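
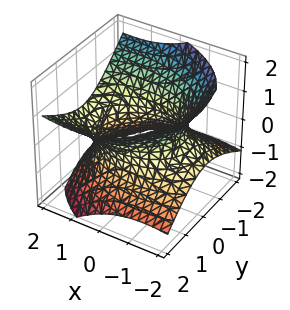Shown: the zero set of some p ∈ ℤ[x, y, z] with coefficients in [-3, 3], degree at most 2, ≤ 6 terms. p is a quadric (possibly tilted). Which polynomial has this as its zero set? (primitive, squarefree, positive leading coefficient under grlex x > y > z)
x^2 - 2*x*z + 2*y^2 - y*z - 3*z^2 - 3

First, deg p = 2. A generic line meets the surface in up to 2 points.
Then, against the integer gridlines: the surface avoids every integer z-axis point in the box.
Finally, these observations pin down the coefficients.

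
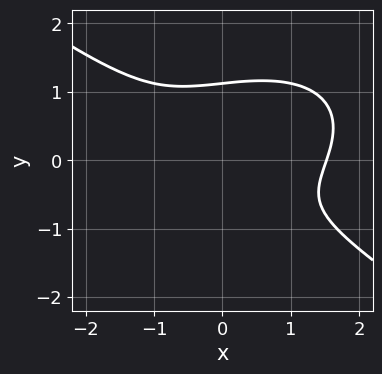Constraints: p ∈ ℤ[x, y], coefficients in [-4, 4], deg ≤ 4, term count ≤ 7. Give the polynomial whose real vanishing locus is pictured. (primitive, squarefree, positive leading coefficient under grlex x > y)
x^3 + 3*y^3 - x - 2*y - 2

1. The degree is 3 — no degree-2 curve has this shape.
2. Putting this together gives p.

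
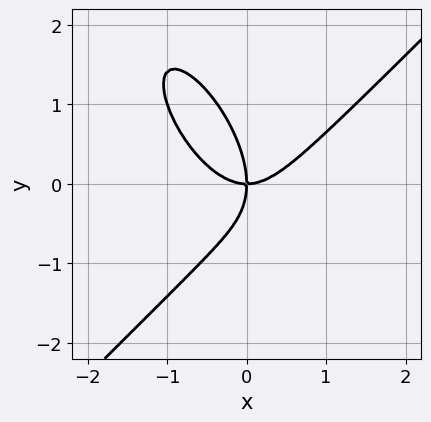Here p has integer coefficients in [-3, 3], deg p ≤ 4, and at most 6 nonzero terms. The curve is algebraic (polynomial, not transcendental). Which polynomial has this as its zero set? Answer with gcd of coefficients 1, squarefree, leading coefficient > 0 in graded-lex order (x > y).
2*x^3 - x*y^2 - y^3 - 2*x*y

First, deg p = 3. The shape is more complex than any degree-2 curve.
Next, from the axis intercepts and sections: it meets the y-axis at y = 0 (among the integer gridlines); one x-axis crossing is at x = 0.
Finally, putting this together gives p.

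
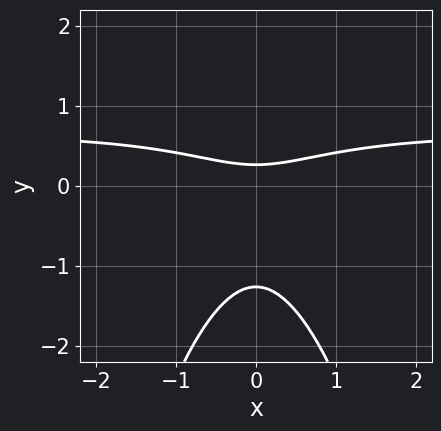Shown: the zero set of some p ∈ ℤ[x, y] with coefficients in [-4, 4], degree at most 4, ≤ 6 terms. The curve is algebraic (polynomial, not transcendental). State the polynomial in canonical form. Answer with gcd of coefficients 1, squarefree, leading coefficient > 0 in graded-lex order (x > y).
1. Degree: no degree-2 curve has this shape, so deg p = 3.
2. Symmetries: the x ↦ −x reflection is a symmetry, so x appears only in even powers.
3. Against the integer gridlines: no x-intercept at any integer in the box.
4. Putting this together gives p.

3*x^2*y - 2*x^2 + 3*y^2 + 3*y - 1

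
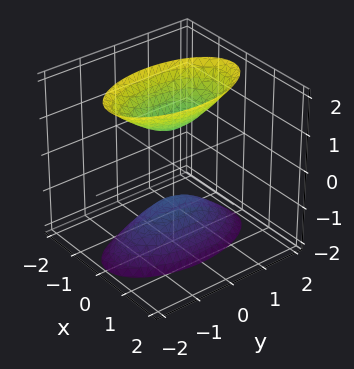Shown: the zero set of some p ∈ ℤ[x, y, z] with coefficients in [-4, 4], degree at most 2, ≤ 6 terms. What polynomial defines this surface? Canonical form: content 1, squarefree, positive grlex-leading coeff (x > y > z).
3*x^2 + y^2 - z^2 + 1

1. The picture has 2 separate pieces. They look like related sheets of one shape, so recover p as a whole.
2. Degree: two sheets facing apart; a quadric, so deg p = 2.
3. Symmetries: it's symmetric under z → −z, forcing even powers of z; it's symmetric under x → −x, forcing even powers of x; the y ↦ −y reflection is a symmetry, so y appears only in even powers.
4. Reading off the gridlines: no x-intercept at any integer in the box; no y-intercept at any integer in the box; among the integer gridlines, it crosses the z-axis at z ∈ {-1, 1}.
5. Together with the visible shape, these determine p as stated.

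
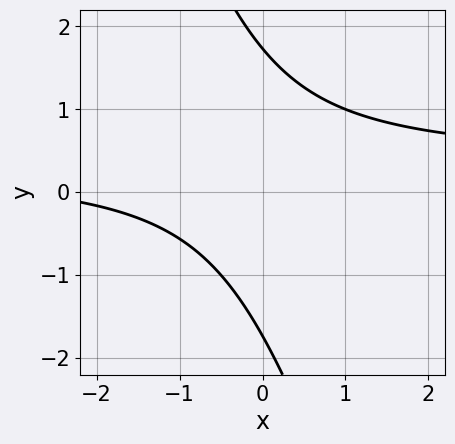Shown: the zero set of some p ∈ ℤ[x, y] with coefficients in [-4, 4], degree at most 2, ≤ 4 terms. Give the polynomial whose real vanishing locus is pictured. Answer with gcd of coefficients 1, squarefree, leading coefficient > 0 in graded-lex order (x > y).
1. The degree is 2 — the shape is more complex than any degree-1 curve.
2. Reading off the gridlines: it misses every integer gridline on the x-axis.
3. The integer polynomial consistent with all of this is the stated p.

3*x*y + y^2 - x - 3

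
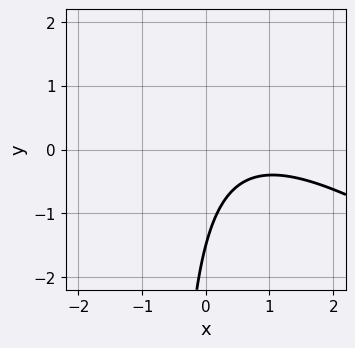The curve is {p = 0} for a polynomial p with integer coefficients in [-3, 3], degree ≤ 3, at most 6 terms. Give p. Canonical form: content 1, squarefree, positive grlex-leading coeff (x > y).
2*x^2 + 3*x*y - 3*x + 2*y + 3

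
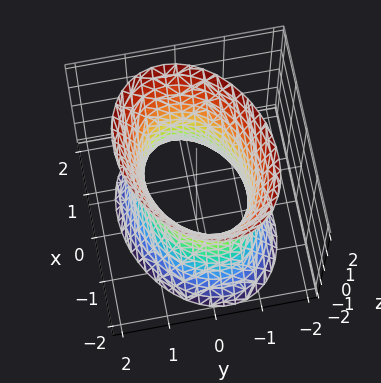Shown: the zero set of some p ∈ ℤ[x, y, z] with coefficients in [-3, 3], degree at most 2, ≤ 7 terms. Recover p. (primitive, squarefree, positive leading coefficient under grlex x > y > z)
2*x^2 - x*y + 3*y^2 - z^2 - 3

1. The degree is 2 — no degree-1 surface has this shape.
2. From the axis intercepts and sections: among the integer gridlines, it crosses the y-axis at y ∈ {-1, 1}; it misses every integer gridline on the z-axis.
3. Solving for integer coefficients yields p as stated.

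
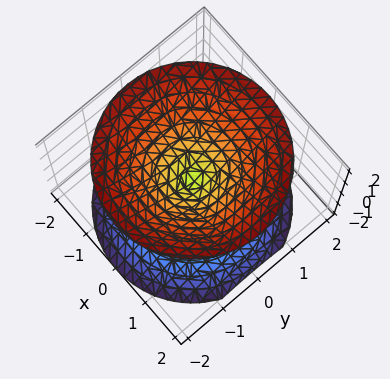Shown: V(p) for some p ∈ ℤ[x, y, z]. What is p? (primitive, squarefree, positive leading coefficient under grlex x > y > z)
x^2 + y^2 - z^2

1. There are 2 components. Treating them together as one polynomial.
2. Degree: a double cone through the origin; a quadric, so deg p = 2.
3. Symmetries: it's symmetric under z → −z, forcing even powers of z; the z-axis is an axis of rotation, so x and y enter only as x² + y².
4. Reading off the gridlines: it crosses the y-axis at the gridline y = 0; it meets the z-axis at z = 0 (among the integer gridlines).
5. Solving for integer coefficients yields p as stated.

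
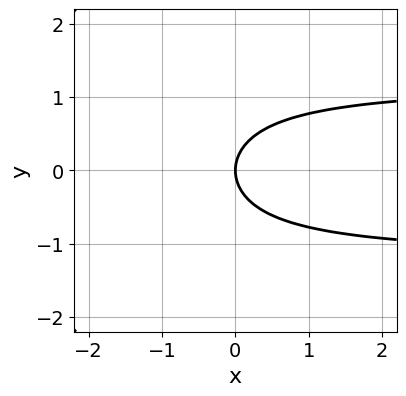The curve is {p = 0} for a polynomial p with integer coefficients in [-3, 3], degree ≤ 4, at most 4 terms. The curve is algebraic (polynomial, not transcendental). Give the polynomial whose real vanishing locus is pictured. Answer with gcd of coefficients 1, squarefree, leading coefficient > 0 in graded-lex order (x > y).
2*x*y^2 + 3*y^2 - 3*x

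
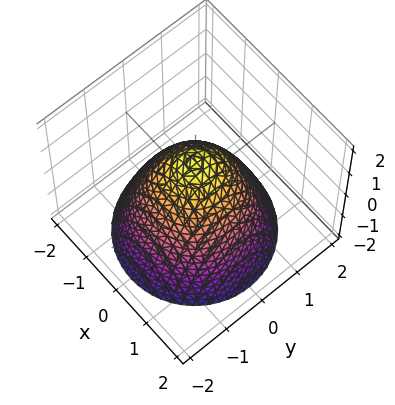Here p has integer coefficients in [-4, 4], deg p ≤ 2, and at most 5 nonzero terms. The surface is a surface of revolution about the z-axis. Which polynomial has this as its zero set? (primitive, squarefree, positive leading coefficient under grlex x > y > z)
deg p = 2. The shape is more complex than any degree-1 surface.
Symmetries: rotational symmetry about the z-axis ⇒ p depends on x, y only through x² + y².
Reading off the gridlines: one z-axis crossing is at z = 1; among the integer gridlines, it crosses the x-axis at x ∈ {-1, 1}; the y-axis gridline crossings are at y ∈ {-1, 1}.
Matching integer coefficients to the picture gives p.

x^2 + y^2 + z - 1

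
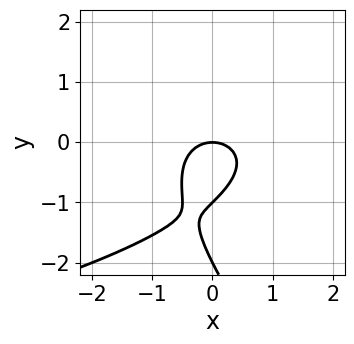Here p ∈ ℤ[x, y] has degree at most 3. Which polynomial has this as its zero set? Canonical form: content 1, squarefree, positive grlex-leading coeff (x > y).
1. Degree: a generic line meets the curve in up to 3 points, so deg p = 3.
2. Against the integer gridlines: it crosses the x-axis at the gridline x = 0; among the integer gridlines, it crosses the y-axis at y ∈ {-2, -1, 0}.
3. Solving for integer coefficients yields p as stated.

x*y^2 + y^3 + 2*x^2 + 3*y^2 + 2*y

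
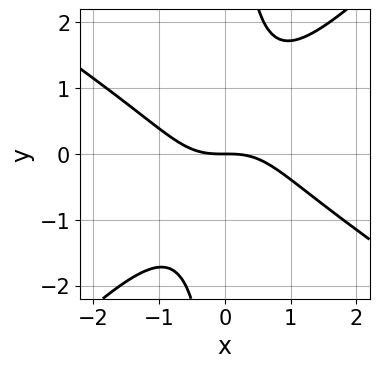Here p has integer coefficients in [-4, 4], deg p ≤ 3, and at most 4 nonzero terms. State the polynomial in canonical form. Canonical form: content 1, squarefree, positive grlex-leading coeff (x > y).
The degree is 3 — the shape is more complex than any degree-2 curve.
Against the integer gridlines: it meets the x-axis at x = 0 (among the integer gridlines); one y-axis crossing is at y = 0.
Together with the visible shape, these determine p as stated.

2*x^3 + x^2*y - 3*x*y^2 + 3*y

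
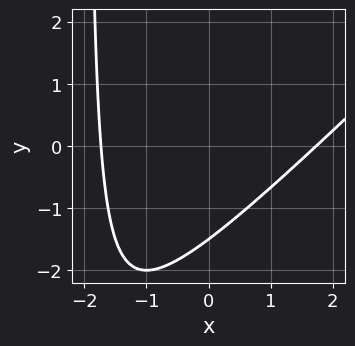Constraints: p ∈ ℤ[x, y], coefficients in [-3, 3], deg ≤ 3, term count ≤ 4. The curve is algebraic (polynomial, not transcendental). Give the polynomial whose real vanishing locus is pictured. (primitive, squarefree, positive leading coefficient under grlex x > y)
First, the degree is 2 — the shape is more complex than any degree-1 curve.
Finally, putting this together gives p.

x^2 - x*y - 2*y - 3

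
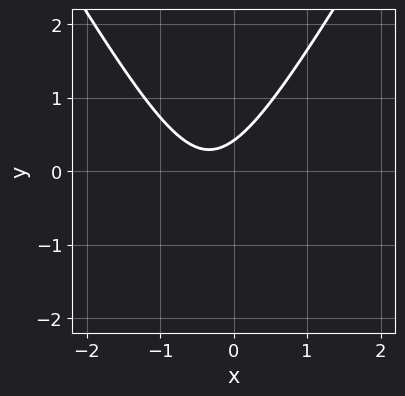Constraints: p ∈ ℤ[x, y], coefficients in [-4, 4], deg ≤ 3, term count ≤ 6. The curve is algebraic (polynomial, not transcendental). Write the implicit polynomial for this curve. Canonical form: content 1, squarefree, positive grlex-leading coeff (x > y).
1. Degree: a generic line meets the curve in up to 2 points, so deg p = 2.
2. From the visible intercepts: no x-intercept at any integer in the box.
3. Fitting integer coefficients to these (and the overall shape) gives p.

3*x^2 - y^2 + 2*x - 2*y + 1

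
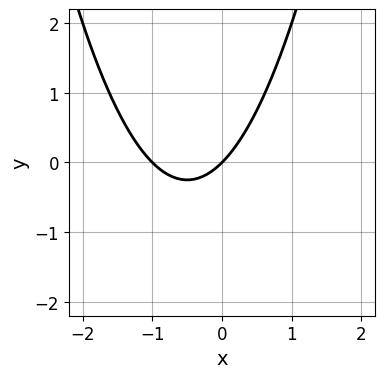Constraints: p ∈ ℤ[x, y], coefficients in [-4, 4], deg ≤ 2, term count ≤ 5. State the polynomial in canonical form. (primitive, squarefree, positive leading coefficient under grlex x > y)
x^2 + x - y

(a) Degree: the shape is more complex than any degree-1 curve, so deg p = 2.
(b) From the visible intercepts: it crosses the y-axis at the gridline y = 0; among the integer gridlines, it crosses the x-axis at x ∈ {-1, 0}.
(c) Assembling these constraints gives the stated polynomial.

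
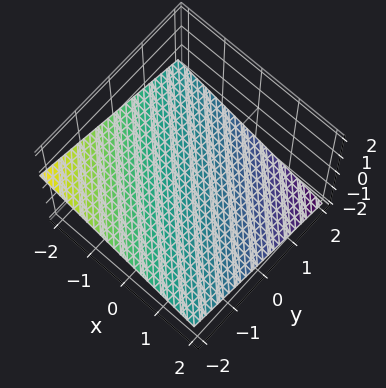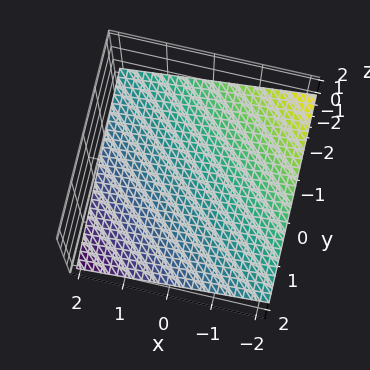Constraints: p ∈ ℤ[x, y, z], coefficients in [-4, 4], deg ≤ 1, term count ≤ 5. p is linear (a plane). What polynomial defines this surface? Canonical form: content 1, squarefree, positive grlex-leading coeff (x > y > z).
x + y + 3*z + 2

1. deg p = 1.
2. Observable constraints: it meets the x-axis at x = -2 (among the integer gridlines); one y-axis crossing is at y = -2.
3. Solving for integer coefficients yields p as stated.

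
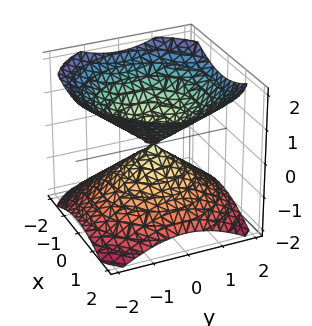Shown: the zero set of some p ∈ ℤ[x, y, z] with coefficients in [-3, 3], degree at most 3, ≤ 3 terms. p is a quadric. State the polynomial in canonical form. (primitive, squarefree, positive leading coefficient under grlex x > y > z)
2*x^2 + 2*y^2 - 3*z^2

(a) There are 2 components.
(b) deg p = 2.
(c) Symmetries: the z-axis is an axis of rotation, so x and y enter only as x² + y²; it's symmetric under z → −z, forcing even powers of z.
(d) From the axis intercepts and sections: a circular section at z = -1 has radius between 1 and 2; it meets the y-axis at y = 0 (among the integer gridlines).
(e) Assembling these constraints gives the stated polynomial.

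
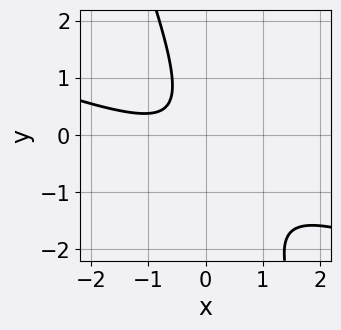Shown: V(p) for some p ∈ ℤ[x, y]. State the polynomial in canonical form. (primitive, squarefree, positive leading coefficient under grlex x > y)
The degree is 2 — the shape is more complex than any degree-1 curve.
From the axis intercepts and sections: the curve avoids every integer y-axis point in the box; the curve avoids every integer x-axis point in the box.
Solving for integer coefficients yields p as stated.

x^2 + 3*x*y + y^2 + x + 1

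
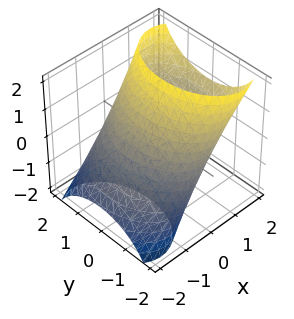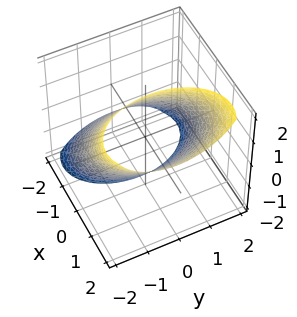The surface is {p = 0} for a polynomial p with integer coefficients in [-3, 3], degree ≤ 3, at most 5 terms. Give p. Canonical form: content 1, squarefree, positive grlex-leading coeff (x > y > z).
2*x^2 - 3*x*z + y^2 + z^2 - 3

First, the degree is 2 — the shape is more complex than any degree-1 surface.
Finally, matching integer coefficients to the picture gives p.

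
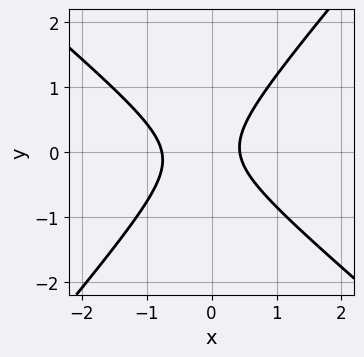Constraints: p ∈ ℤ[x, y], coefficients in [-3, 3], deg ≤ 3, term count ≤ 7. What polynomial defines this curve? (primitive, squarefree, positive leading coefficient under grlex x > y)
3*x^2 + x*y - 3*y^2 + x - 1

(a) The degree is 2 — no degree-1 curve has this shape.
(b) Observable constraints: it misses every integer gridline on the y-axis.
(c) Matching integer coefficients to the picture gives p.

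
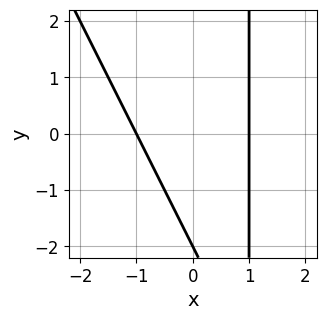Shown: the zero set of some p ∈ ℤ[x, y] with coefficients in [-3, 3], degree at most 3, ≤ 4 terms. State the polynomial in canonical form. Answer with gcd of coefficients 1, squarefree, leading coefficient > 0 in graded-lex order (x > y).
2*x^2 + x*y - y - 2

The degree is 2 — no degree-1 curve has this shape.
From the axis intercepts and sections: the x-axis gridline crossings are at x ∈ {-1, 1}; it crosses the y-axis at the gridline y = -2.
Putting this together gives p.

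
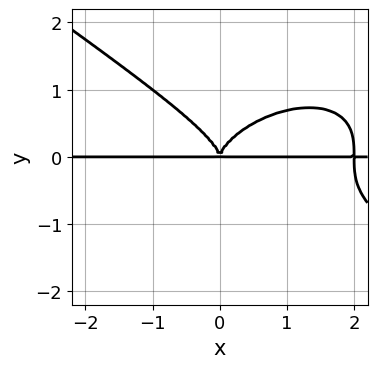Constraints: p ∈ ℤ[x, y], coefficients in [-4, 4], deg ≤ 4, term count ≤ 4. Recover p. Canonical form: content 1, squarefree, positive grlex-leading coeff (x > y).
x^3*y + 3*y^4 - 2*x^2*y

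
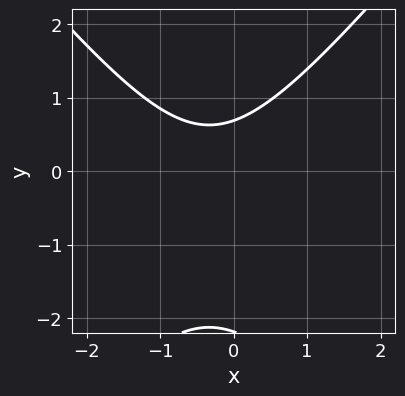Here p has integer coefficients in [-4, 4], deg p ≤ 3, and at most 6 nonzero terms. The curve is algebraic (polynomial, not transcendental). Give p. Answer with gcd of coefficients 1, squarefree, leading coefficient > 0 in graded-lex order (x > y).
3*x^2 - 2*y^2 + 2*x - 3*y + 3

(a) Degree: a generic line meets the curve in up to 2 points, so deg p = 2.
(b) From the visible intercepts: it misses every integer gridline on the x-axis.
(c) Putting this together gives p.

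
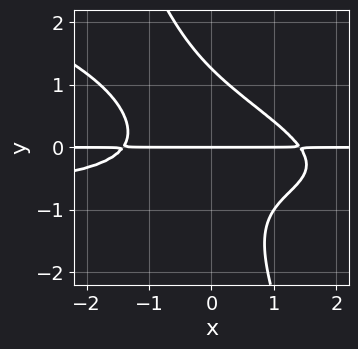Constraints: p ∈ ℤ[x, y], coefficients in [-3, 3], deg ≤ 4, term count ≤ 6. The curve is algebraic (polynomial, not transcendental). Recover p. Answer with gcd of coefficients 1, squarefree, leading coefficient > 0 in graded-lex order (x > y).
1. deg p = 4. A generic line meets the curve in up to 4 points.
2. From the axis intercepts and sections: it meets the y-axis at y = 0 (among the integer gridlines); the visible x-axis segment lies entirely on the curve.
3. Together with the visible shape, these determine p as stated.

x^2*y^2 + 3*x*y^3 + y^4 + x^2*y - 2*y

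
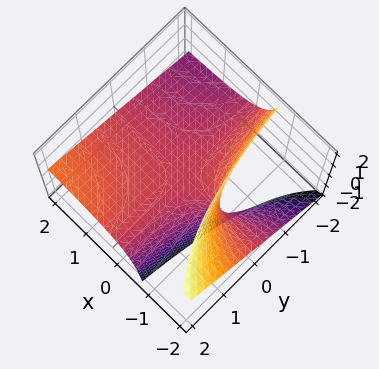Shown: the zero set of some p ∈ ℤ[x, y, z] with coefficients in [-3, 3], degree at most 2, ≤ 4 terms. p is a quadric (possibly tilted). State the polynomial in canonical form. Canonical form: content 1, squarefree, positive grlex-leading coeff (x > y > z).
First, degree: no degree-1 surface has this shape, so deg p = 2.
Next, from the visible intercepts: it crosses the z-axis at the gridline z = 0; every point of the y-axis in the box is on the surface; the visible x-axis segment lies entirely on the surface.
Finally, putting this together gives p.

x*y - 2*x*z - 2*z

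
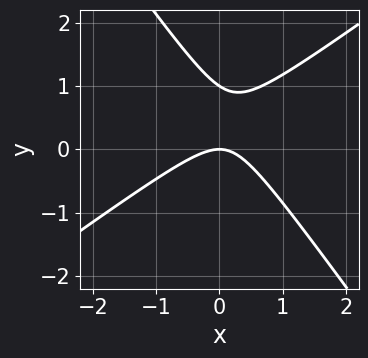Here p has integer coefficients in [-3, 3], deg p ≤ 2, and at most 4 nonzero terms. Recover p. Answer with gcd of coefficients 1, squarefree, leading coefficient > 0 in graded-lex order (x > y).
First, deg p = 2. A generic line meets the curve in up to 2 points.
Then, checking where it meets the axes: it crosses the x-axis at the gridline x = 0; among the integer gridlines, it crosses the y-axis at y ∈ {0, 1}.
Finally, putting this together gives p.

3*x^2 - 2*x*y - 3*y^2 + 3*y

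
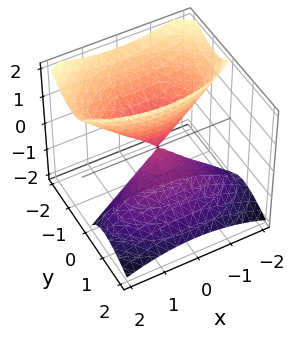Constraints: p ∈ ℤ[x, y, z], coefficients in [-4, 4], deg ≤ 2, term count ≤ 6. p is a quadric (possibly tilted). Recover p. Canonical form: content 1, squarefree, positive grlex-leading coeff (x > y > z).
x^2 + 3*y^2 + 3*y*z - z^2

I count 2 distinct pieces. They look like related sheets of one shape, so recover p as a whole.
deg p = 2. A generic line meets the surface in up to 2 points.
Against the integer gridlines: it meets the x-axis at x = 0 (among the integer gridlines); it meets the z-axis at z = 0 (among the integer gridlines); it meets the y-axis at y = 0 (among the integer gridlines).
These observations pin down the coefficients.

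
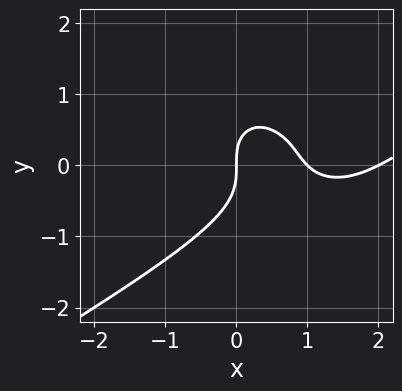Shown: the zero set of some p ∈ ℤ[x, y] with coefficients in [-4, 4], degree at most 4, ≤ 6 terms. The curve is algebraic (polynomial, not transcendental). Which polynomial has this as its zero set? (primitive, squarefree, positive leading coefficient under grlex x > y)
x^3 - x^2*y - 2*y^3 - 3*x^2 + 2*x

Degree: no degree-2 curve has this shape, so deg p = 3.
From the axis intercepts and sections: among the integer gridlines, it crosses the x-axis at x ∈ {0, 1, 2}; one y-axis crossing is at y = 0.
Together with the visible shape, these determine p as stated.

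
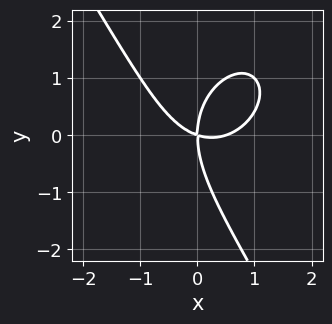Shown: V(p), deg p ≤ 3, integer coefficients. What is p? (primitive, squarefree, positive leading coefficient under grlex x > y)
(a) deg p = 3.
(b) From the visible intercepts: one x-axis crossing is at x = 0; it meets the y-axis at y = 0 (among the integer gridlines).
(c) These observations pin down the coefficients.

2*x^3 + x*y^2 + y^3 - x^2 - 3*x*y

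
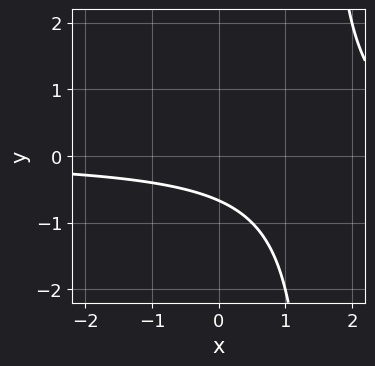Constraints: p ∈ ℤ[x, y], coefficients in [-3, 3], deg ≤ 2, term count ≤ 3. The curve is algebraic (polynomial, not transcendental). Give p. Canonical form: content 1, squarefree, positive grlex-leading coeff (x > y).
The degree is 2 — no degree-1 curve has this shape.
Reading off the gridlines: the curve avoids every integer x-axis point in the box.
Fitting integer coefficients to these (and the overall shape) gives p.

2*x*y - 3*y - 2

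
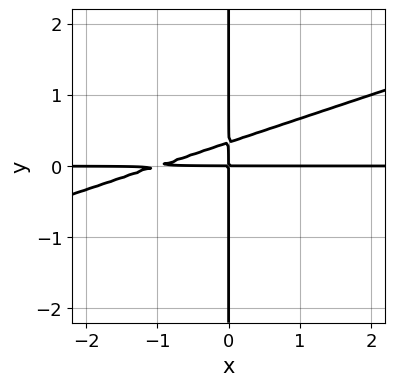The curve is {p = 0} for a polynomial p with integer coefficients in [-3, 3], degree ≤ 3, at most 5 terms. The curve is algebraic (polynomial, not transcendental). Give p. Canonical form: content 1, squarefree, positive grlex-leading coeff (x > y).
deg p = 3.
Observable constraints: every point of the y-axis in the box is on the curve; every point of the x-axis in the box is on the curve.
Solving for integer coefficients yields p as stated.

x^2*y - 3*x*y^2 + x*y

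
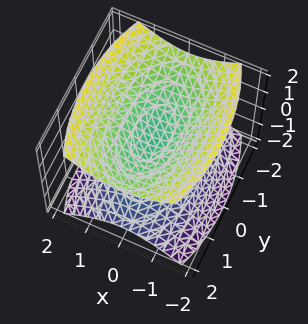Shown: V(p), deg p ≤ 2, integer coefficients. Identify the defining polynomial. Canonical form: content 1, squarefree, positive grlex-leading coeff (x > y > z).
1. There are 2 components. Treating them together as one polynomial.
2. deg p = 2. Two sheets facing apart; a quadric.
3. Symmetries: mirror symmetry x ↦ −x ⇒ only even powers of x; it's symmetric under z → −z, forcing even powers of z; it's symmetric under y → −y, forcing even powers of y.
4. Observable constraints: it misses every integer gridline on the y-axis; the surface avoids every integer x-axis point in the box.
5. Fitting integer coefficients to these (and the overall shape) gives p.

3*x^2 + y^2 - 3*z^2 + 1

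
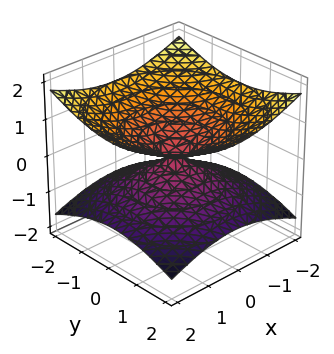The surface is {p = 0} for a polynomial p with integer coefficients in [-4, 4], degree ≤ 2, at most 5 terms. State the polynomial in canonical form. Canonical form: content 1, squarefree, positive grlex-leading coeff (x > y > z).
x^2 + y^2 - 3*z^2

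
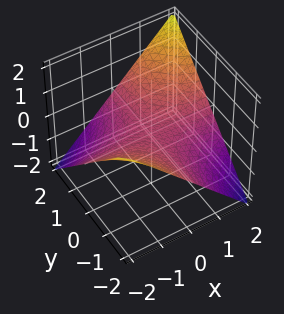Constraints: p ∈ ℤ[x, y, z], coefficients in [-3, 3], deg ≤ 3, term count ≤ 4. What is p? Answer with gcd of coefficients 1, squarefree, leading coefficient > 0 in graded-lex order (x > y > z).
x*y - 2*z

1. deg p = 2. A hyperbolic paraboloid; a quadric.
2. Reading off the gridlines: the visible x-axis segment lies entirely on the surface; it crosses the z-axis at the gridline z = 0; the visible y-axis segment lies entirely on the surface.
3. Fitting integer coefficients to these (and the overall shape) gives p.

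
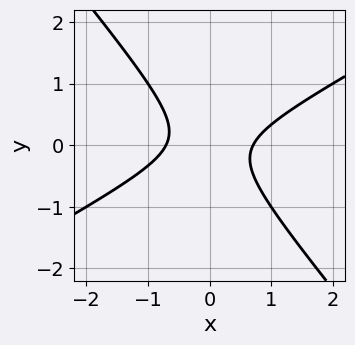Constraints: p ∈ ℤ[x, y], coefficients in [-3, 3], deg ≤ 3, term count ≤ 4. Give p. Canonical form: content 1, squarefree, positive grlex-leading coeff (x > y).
2*x^2 - 2*x*y - 3*y^2 - 1

1. Degree: no degree-1 curve has this shape, so deg p = 2.
2. Reading off the gridlines: the curve avoids every integer y-axis point in the box.
3. The integer polynomial consistent with all of this is the stated p.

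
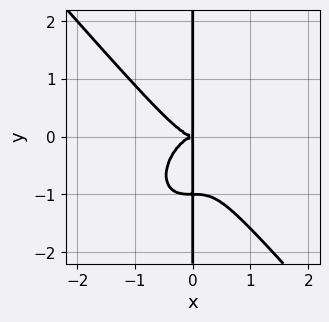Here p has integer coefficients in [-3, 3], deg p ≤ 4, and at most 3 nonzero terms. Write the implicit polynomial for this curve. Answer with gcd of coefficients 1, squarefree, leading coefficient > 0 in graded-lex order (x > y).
(a) Degree: no degree-3 curve has this shape, so deg p = 4.
(b) Against the integer gridlines: the visible y-axis segment lies entirely on the curve.
(c) Putting this together gives p.

3*x^4 + 2*x*y^3 + 2*x*y^2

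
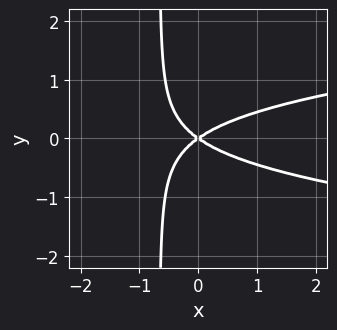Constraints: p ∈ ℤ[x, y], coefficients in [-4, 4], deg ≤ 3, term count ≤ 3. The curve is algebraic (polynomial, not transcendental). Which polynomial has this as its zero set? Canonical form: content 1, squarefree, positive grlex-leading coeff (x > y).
3*x*y^2 - x^2 + 2*y^2

Degree: no degree-2 curve has this shape, so deg p = 3.
Symmetries: the y ↦ −y reflection is a symmetry, so y appears only in even powers.
Checking where it meets the axes: it meets the y-axis at y = 0 (among the integer gridlines); one x-axis crossing is at x = 0.
Together with the visible shape, these determine p as stated.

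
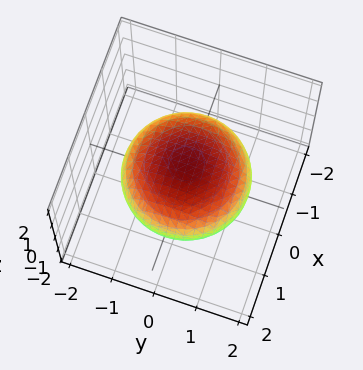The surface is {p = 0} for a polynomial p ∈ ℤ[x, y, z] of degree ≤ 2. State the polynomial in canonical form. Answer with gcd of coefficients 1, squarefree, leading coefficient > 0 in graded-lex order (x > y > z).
x^2 + y^2 + 2*z^2 - 2

1. The degree is 2 — bounded and convex; a quadric.
2. Symmetries: mirror symmetry z ↦ −z ⇒ only even powers of z; rotational symmetry about the z-axis ⇒ p depends on x, y only through x² + y².
3. From the axis intercepts and sections: a circular section at z = 0 has radius between 1 and 2; the z-axis gridline crossings are at z ∈ {-1, 1}.
4. The integer polynomial consistent with all of this is the stated p.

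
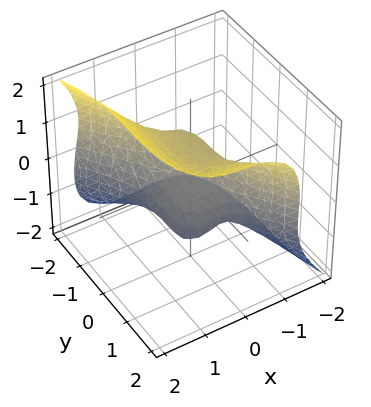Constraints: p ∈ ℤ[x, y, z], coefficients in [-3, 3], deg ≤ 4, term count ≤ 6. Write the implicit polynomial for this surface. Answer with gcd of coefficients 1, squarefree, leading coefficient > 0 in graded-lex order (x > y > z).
First, deg p = 3. A generic line meets the surface in up to 3 points.
Next, checking where it meets the axes: it crosses the y-axis at the gridline y = 0; among the integer gridlines, it crosses the z-axis at z ∈ {-1, 0, 1}.
Finally, putting this together gives p.

3*x^3 + y^3 - 2*z^3 + x*z + 2*z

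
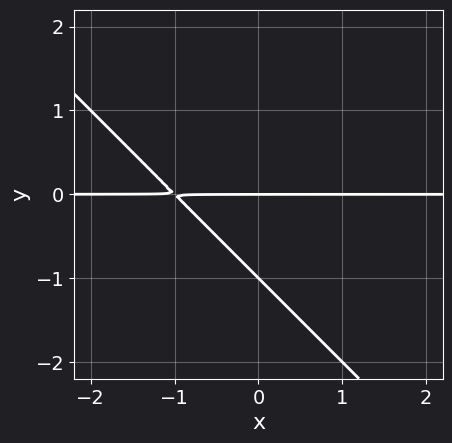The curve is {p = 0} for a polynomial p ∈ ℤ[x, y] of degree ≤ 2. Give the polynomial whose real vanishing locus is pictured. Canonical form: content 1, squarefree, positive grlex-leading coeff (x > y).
x*y + y^2 + y

The degree is 2 — no degree-1 curve has this shape.
From the axis intercepts and sections: every point of the x-axis in the box is on the curve; among the integer gridlines, it crosses the y-axis at y ∈ {-1, 0}.
Fitting integer coefficients to these (and the overall shape) gives p.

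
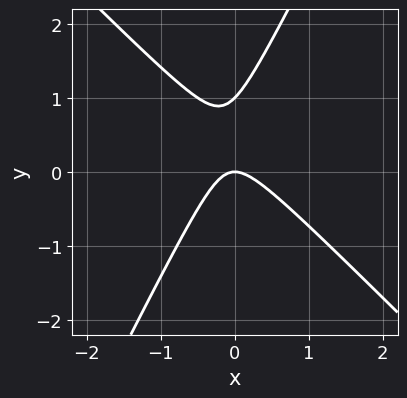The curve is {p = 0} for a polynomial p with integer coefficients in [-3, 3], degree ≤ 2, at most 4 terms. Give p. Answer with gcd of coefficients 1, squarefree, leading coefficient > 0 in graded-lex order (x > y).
2*x^2 + x*y - y^2 + y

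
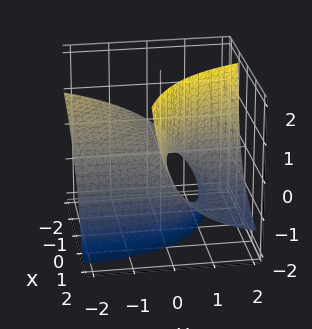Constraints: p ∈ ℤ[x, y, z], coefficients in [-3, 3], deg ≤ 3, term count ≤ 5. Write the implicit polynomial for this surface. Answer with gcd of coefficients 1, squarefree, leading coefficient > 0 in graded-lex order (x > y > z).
The degree is 2 — the shape is more complex than any degree-1 surface.
Observable constraints: one z-axis crossing is at z = 0; the visible y-axis segment lies entirely on the surface.
Putting this together gives p. Check: (2, 0, 0) on the x-axis lies on the surface, and p(2, 0, 0) = 0. ✓

x*y + x*z + y*z - z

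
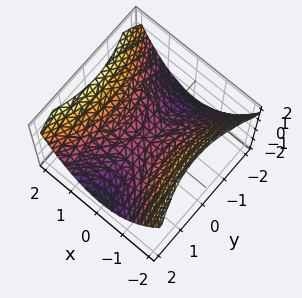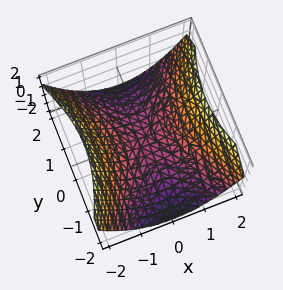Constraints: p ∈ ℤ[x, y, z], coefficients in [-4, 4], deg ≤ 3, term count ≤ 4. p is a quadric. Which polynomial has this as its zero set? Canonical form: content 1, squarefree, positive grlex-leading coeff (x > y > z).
2*x^2 - y^2 - 3*z

Degree: a hyperbolic paraboloid; a quadric, so deg p = 2.
Symmetries: it's symmetric under y → −y, forcing even powers of y; the x ↦ −x reflection is a symmetry, so x appears only in even powers.
Reading off the gridlines: one y-axis crossing is at y = 0; it crosses the z-axis at the gridline z = 0; one x-axis crossing is at x = 0.
Fitting integer coefficients to these (and the overall shape) gives p.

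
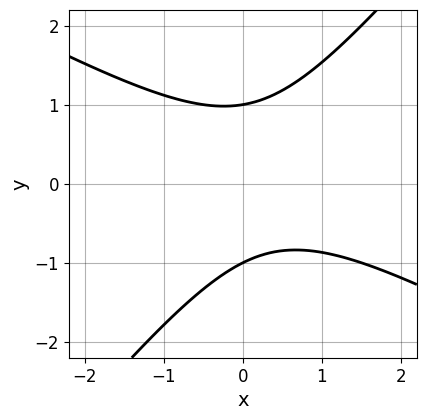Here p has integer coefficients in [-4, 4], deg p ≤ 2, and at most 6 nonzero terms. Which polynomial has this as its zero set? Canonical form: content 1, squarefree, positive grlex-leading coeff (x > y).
2*x^2 + 2*x*y - 3*y^2 - x + 3

(a) deg p = 2. A generic line meets the curve in up to 2 points.
(b) From the axis intercepts and sections: it misses every integer gridline on the x-axis; the y-axis gridline crossings are at y ∈ {-1, 1}.
(c) Together with the visible shape, these determine p as stated.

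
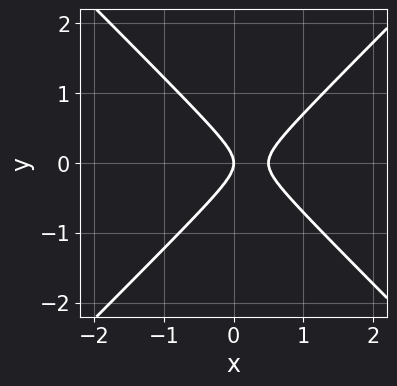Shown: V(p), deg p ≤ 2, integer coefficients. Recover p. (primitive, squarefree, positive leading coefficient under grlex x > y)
1. The degree is 2 — the shape is more complex than any degree-1 curve.
2. Symmetries: mirror symmetry y ↦ −y ⇒ only even powers of y.
3. Observable constraints: it crosses the x-axis at the gridline x = 0; it meets the y-axis at y = 0 (among the integer gridlines).
4. Putting this together gives p.

2*x^2 - 2*y^2 - x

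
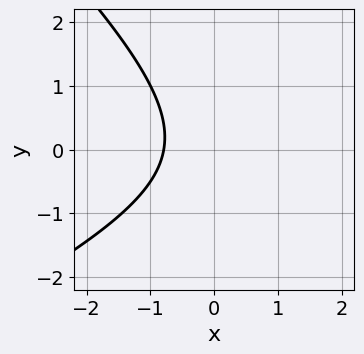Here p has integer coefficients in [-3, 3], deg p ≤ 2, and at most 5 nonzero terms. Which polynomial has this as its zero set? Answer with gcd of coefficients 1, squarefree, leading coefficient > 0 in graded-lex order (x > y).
First, the degree is 2 — the shape is more complex than any degree-1 curve.
Next, from the visible intercepts: the curve avoids every integer y-axis point in the box.
Finally, matching integer coefficients to the picture gives p.

x^2 - x*y - 2*y^2 - 3*x - 3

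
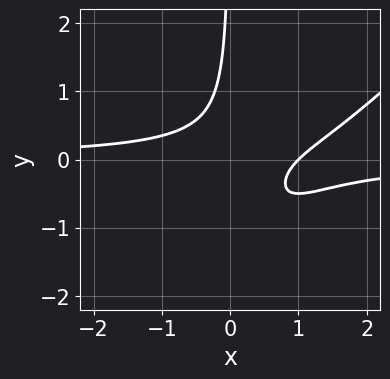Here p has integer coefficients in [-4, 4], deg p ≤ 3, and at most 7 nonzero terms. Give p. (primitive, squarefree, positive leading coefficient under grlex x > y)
2*x^2*y - 2*x*y^2 - 3*x*y + x - 1

The degree is 3 — no degree-2 curve has this shape.
Checking where it meets the axes: no y-intercept at any integer in the box; it meets the x-axis at x = 1 (among the integer gridlines).
Assembling these constraints gives the stated polynomial.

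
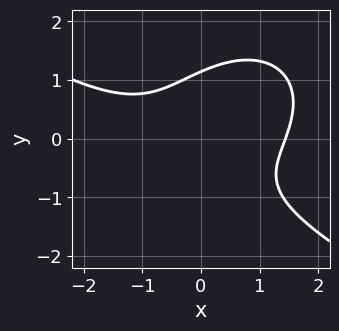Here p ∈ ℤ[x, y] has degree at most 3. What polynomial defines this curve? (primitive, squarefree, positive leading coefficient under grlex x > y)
1. Degree: no degree-2 curve has this shape, so deg p = 3.
2. The integer polynomial consistent with all of this is the stated p.

x^3 + x^2*y + 2*y^3 - 3*x*y - 3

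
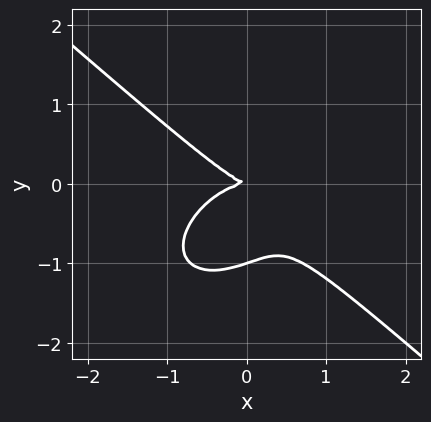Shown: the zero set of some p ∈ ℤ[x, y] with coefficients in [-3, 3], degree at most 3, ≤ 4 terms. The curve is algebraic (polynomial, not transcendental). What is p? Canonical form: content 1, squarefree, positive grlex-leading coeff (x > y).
First, the degree is 3 — a generic line meets the curve in up to 3 points.
Next, from the axis intercepts and sections: the y-axis gridline crossings are at y ∈ {-1, 0}; it crosses the x-axis at the gridline x = 0.
Finally, together with the visible shape, these determine p as stated.

2*x^3 + 3*y^3 + x*y + 3*y^2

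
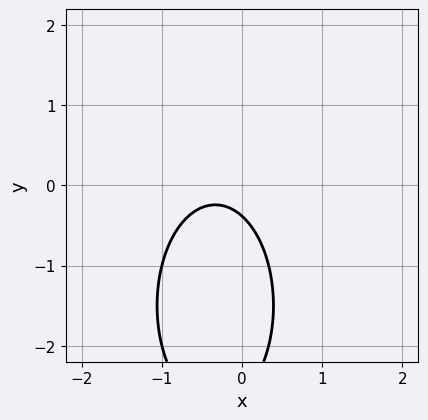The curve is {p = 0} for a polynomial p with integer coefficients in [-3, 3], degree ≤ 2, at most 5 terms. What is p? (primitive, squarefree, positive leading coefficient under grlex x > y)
1. The degree is 2 — a generic line meets the curve in up to 2 points.
2. Observable constraints: the curve avoids every integer x-axis point in the box.
3. These observations pin down the coefficients.

3*x^2 + y^2 + 2*x + 3*y + 1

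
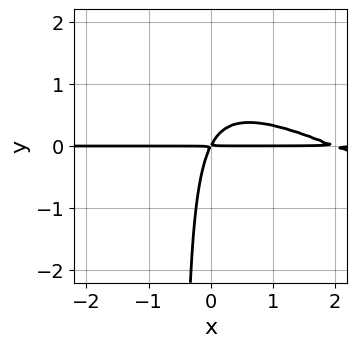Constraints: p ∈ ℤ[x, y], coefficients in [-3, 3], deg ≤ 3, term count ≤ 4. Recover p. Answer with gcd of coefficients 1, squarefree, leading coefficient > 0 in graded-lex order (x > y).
x^2*y + 2*x*y^2 - 2*x*y + y^2

(a) deg p = 3.
(b) Checking where it meets the axes: the visible x-axis segment lies entirely on the curve.
(c) Assembling these constraints gives the stated polynomial.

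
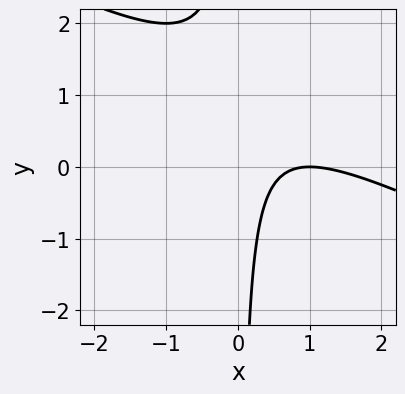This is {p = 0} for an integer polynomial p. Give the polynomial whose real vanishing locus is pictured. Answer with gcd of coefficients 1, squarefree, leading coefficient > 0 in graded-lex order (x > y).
x^2 + 2*x*y - 2*x + 1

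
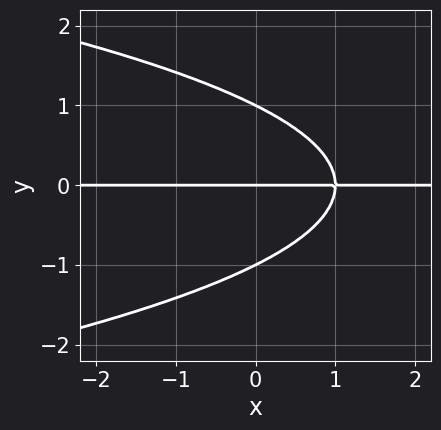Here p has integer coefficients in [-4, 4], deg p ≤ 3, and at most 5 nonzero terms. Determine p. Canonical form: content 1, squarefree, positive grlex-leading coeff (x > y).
First, the degree is 3 — the shape is more complex than any degree-2 curve.
Next, observable constraints: among the integer gridlines, it crosses the y-axis at y ∈ {-1, 0, 1}; every point of the x-axis in the box is on the curve.
Finally, these observations pin down the coefficients.

y^3 + x*y - y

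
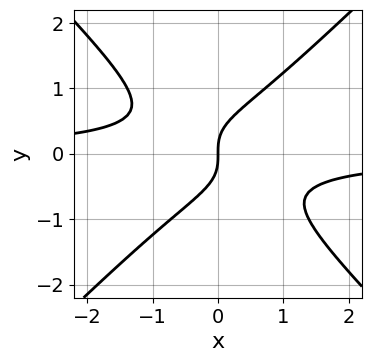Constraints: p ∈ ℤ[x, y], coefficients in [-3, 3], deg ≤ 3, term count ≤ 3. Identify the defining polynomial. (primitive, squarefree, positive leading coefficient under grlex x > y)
3*x^2*y - 3*y^3 + 2*x

First, degree: a generic line meets the curve in up to 3 points, so deg p = 3.
Then, against the integer gridlines: it crosses the x-axis at the gridline x = 0; it crosses the y-axis at the gridline y = 0.
Finally, these observations pin down the coefficients.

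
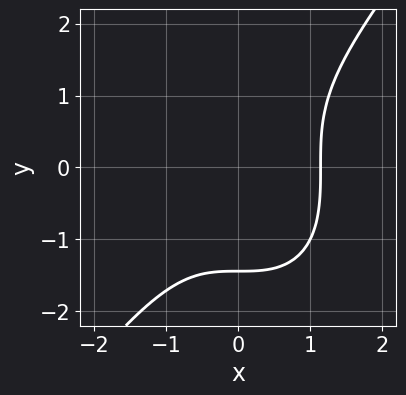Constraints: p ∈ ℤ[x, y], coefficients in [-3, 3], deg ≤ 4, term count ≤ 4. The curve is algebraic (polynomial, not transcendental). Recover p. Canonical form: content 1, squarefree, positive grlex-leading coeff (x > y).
2*x^3 - y^3 - 3

First, the degree is 3 — no degree-2 curve has this shape.
Finally, putting this together gives p.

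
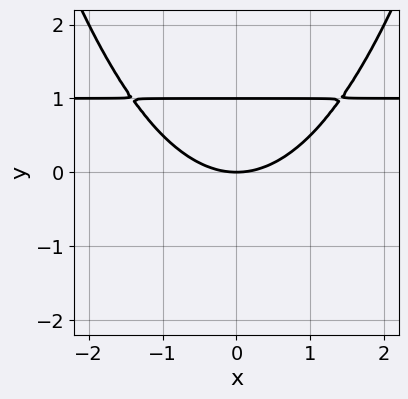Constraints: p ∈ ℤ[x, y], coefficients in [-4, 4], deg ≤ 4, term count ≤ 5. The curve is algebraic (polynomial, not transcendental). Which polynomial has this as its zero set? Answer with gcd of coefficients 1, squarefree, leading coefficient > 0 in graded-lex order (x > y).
First, deg p = 3. The shape is more complex than any degree-2 curve.
Then, symmetries: mirror symmetry x ↦ −x ⇒ only even powers of x.
Next, checking where it meets the axes: it crosses the x-axis at the gridline x = 0; among the integer gridlines, it crosses the y-axis at y ∈ {0, 1}.
Finally, putting this together gives p.

x^2*y - x^2 - 2*y^2 + 2*y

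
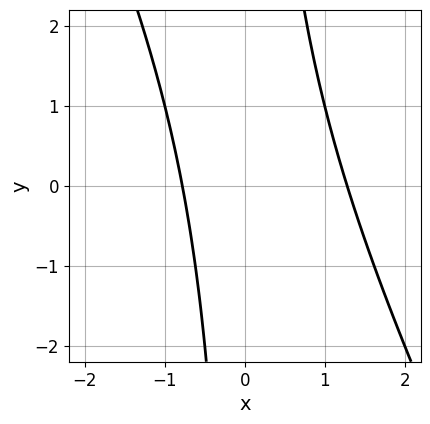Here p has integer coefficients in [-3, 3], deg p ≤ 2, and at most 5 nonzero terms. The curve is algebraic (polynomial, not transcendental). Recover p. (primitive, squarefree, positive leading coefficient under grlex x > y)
2*x^2 + x*y - x - 2

1. The degree is 2 — no degree-1 curve has this shape.
2. Reading off the gridlines: no y-intercept at any integer in the box.
3. These observations pin down the coefficients.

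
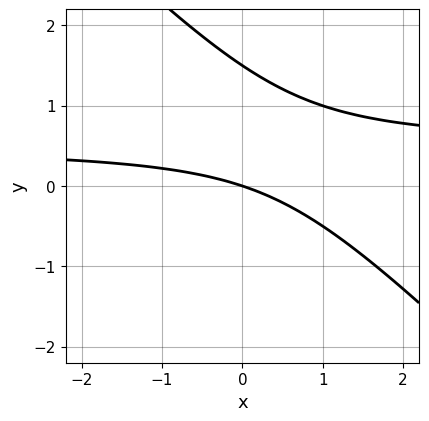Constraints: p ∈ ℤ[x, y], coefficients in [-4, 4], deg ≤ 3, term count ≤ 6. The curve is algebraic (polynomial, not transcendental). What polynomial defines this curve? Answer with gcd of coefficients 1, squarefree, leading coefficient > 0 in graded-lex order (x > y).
(a) Degree: a generic line meets the curve in up to 2 points, so deg p = 2.
(b) Observable constraints: it crosses the x-axis at the gridline x = 0; one y-axis crossing is at y = 0.
(c) These observations pin down the coefficients.

2*x*y + 2*y^2 - x - 3*y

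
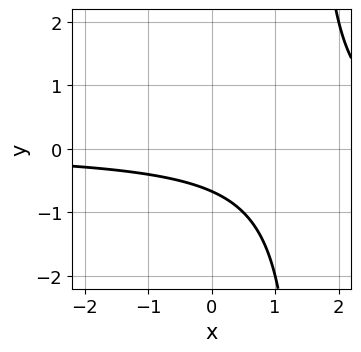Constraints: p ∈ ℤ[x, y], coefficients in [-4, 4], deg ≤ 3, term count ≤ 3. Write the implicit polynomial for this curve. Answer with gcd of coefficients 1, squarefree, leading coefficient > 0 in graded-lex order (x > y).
2*x*y - 3*y - 2

1. Degree: no degree-1 curve has this shape, so deg p = 2.
2. Reading off the gridlines: no x-intercept at any integer in the box.
3. Matching integer coefficients to the picture gives p.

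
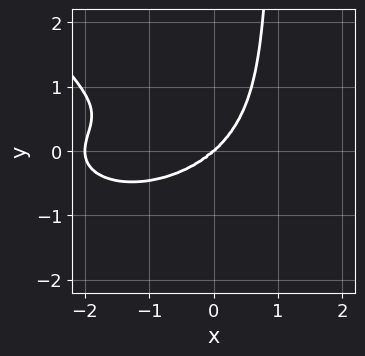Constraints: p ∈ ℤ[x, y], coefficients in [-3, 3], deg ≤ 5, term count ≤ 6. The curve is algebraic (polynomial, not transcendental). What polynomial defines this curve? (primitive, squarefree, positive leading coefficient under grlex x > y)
The degree is 4 — a generic line meets the curve in up to 4 points.
From the axis intercepts and sections: it crosses the y-axis at the gridline y = 0; among the integer gridlines, it crosses the x-axis at x ∈ {-2, 0}.
Assembling these constraints gives the stated polynomial.

x^4 + 2*x^2*y^2 + 3*x*y^3 + 2*x^3 - 3*y^3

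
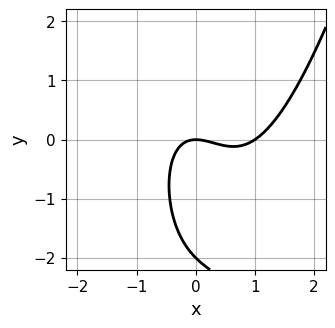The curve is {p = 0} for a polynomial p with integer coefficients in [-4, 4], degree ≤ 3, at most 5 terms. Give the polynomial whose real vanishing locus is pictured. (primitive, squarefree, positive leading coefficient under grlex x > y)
2*x^3 - 2*x^2 - x*y - y^2 - 2*y

First, the degree is 3 — a generic line meets the curve in up to 3 points.
Next, from the visible intercepts: the x-axis gridline crossings are at x ∈ {0, 1}; among the integer gridlines, it crosses the y-axis at y ∈ {-2, 0}.
Finally, these observations pin down the coefficients.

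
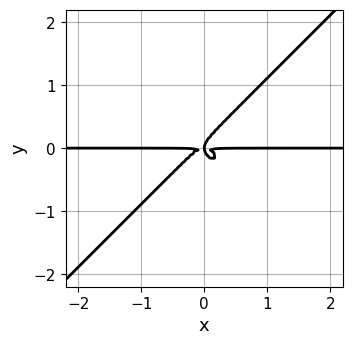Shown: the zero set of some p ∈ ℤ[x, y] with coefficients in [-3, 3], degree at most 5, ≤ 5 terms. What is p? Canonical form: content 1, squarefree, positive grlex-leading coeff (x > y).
3*x^3*y - 3*y^4 + x*y^2

First, degree: a generic line meets the curve in up to 4 points, so deg p = 4.
Then, from the axis intercepts and sections: the visible x-axis segment lies entirely on the curve.
Finally, matching integer coefficients to the picture gives p.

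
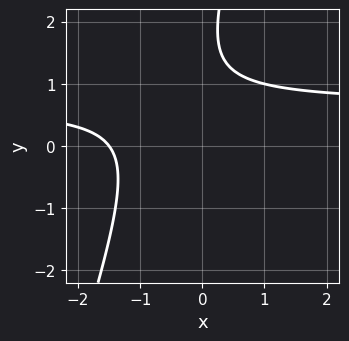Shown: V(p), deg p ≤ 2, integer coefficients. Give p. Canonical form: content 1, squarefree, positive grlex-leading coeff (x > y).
3*x*y - y^2 - 2*x + 3*y - 3

deg p = 2. No degree-1 curve has this shape.
Observable constraints: it misses every integer gridline on the y-axis.
Putting this together gives p.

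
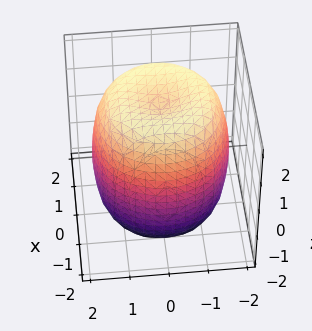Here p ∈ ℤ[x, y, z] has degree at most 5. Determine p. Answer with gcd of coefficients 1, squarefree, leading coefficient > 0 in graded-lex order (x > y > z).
x^4 + 2*x^2*y^2 + y^4 - 2*x^2 - 2*y^2 + z^2 - 3

1. The degree is 4 — the shape is more complex than any degree-3 surface.
2. By symmetry, every cross-section ⟂ z is a circle, so x, y appear only via x² + y².
3. From the axis intercepts and sections: a circular section at z = 0 has radius between 1 and 2.
4. Together with the visible shape, these determine p as stated.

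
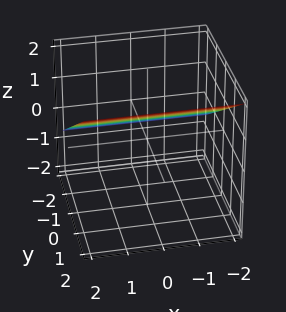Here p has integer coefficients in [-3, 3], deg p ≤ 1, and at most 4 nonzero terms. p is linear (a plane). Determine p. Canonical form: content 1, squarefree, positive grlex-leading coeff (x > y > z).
(a) Degree: the surface is flat (a plane), so deg p = 1.
(b) Reading off the gridlines: it misses every integer gridline on the x-axis; one y-axis crossing is at y = -1.
(c) Together with the visible shape, these determine p as stated.

2*y - 3*z + 2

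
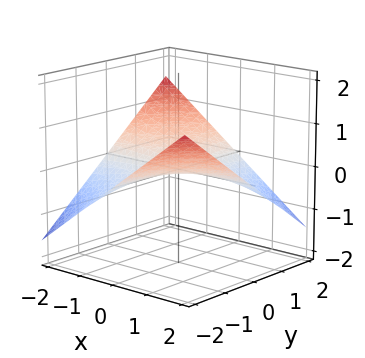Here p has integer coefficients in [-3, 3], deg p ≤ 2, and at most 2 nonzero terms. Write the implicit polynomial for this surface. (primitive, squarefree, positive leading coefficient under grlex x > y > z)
x*y + 3*z

First, deg p = 2.
Next, checking where it meets the axes: the visible y-axis segment lies entirely on the surface; it crosses the z-axis at the gridline z = 0; every point of the x-axis in the box is on the surface.
Finally, matching integer coefficients to the picture gives p.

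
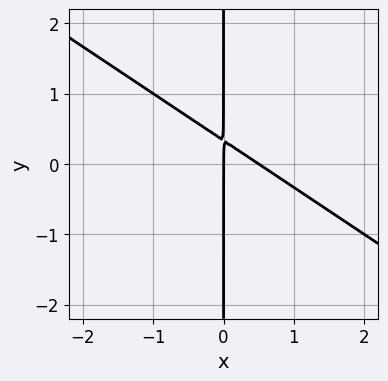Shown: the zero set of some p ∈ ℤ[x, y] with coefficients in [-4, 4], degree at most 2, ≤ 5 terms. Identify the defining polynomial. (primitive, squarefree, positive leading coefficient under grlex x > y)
First, degree: a generic line meets the curve in up to 2 points, so deg p = 2.
Then, against the integer gridlines: every point of the y-axis in the box is on the curve; it meets the x-axis at x = 0 (among the integer gridlines).
Finally, the integer polynomial consistent with all of this is the stated p.

2*x^2 + 3*x*y - x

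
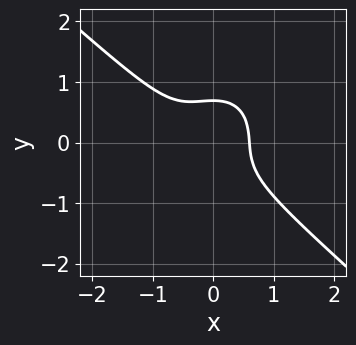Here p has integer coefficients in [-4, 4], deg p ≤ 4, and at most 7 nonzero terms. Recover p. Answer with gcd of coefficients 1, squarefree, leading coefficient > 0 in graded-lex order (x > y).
1. deg p = 3.
2. Putting this together gives p.

3*x^3 + x^2*y + 3*y^3 + x^2 - 1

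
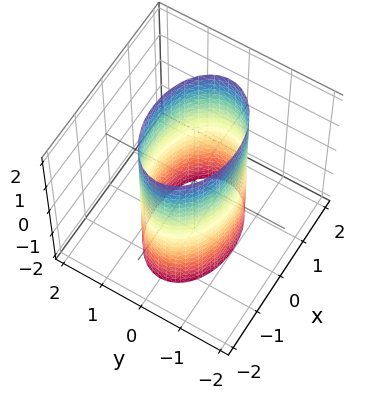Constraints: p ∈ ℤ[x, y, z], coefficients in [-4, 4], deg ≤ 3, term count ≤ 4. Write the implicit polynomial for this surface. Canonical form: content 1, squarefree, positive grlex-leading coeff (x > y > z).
First, degree: constant cross-section along one axis; a quadric, so deg p = 2.
Next, symmetries: mirror symmetry y ↦ −y ⇒ only even powers of y; mirror symmetry z ↦ −z ⇒ only even powers of z; mirror symmetry x ↦ −x ⇒ only even powers of x.
Then, reading off the gridlines: it misses every integer gridline on the z-axis; the y-axis gridline crossings are at y ∈ {-1, 1}.
Finally, these observations pin down the coefficients.

x^2 + 2*y^2 - 2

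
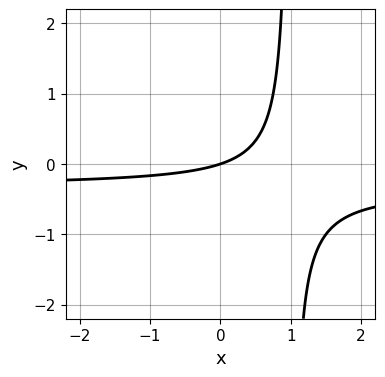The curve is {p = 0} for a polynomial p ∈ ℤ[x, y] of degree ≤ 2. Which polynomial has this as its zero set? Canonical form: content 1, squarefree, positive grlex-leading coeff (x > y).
1. The degree is 2 — a generic line meets the curve in up to 2 points.
2. Observable constraints: it meets the x-axis at x = 0 (among the integer gridlines); one y-axis crossing is at y = 0.
3. Putting this together gives p.

3*x*y + x - 3*y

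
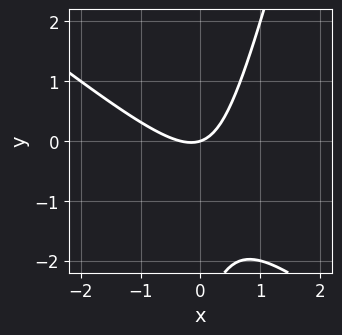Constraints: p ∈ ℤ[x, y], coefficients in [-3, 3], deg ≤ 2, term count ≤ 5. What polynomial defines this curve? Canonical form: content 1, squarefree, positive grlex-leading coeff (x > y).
First, deg p = 2.
Then, against the integer gridlines: it meets the y-axis at y = 0 (among the integer gridlines); it meets the x-axis at x = 0 (among the integer gridlines).
Finally, assembling these constraints gives the stated polynomial.

3*x^2 + 3*x*y - y^2 + x - 3*y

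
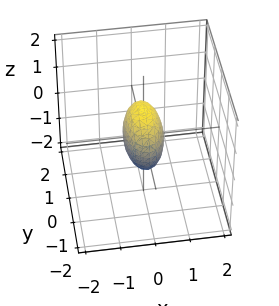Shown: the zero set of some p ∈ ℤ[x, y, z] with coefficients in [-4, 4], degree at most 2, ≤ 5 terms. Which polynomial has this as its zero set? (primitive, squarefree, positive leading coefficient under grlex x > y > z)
First, deg p = 2. Bounded and convex; a quadric.
Next, symmetries: it's symmetric under y → −y, forcing even powers of y; it's symmetric under z → −z, forcing even powers of z; the x ↦ −x reflection is a symmetry, so x appears only in even powers.
Next, against the integer gridlines: among the integer gridlines, it crosses the z-axis at z ∈ {-1, 1}; among the integer gridlines, it crosses the y-axis at y ∈ {-1, 1}.
Finally, the integer polynomial consistent with all of this is the stated p.

3*x^2 + y^2 + z^2 - 1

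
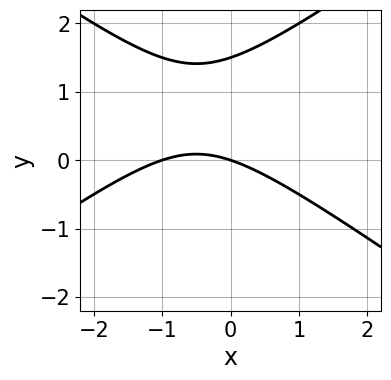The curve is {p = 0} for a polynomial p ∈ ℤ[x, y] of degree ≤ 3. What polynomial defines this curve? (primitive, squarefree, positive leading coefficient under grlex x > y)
(a) The degree is 2 — no degree-1 curve has this shape.
(b) Checking where it meets the axes: among the integer gridlines, it crosses the x-axis at x ∈ {-1, 0}; it crosses the y-axis at the gridline y = 0.
(c) Assembling these constraints gives the stated polynomial.

x^2 - 2*y^2 + x + 3*y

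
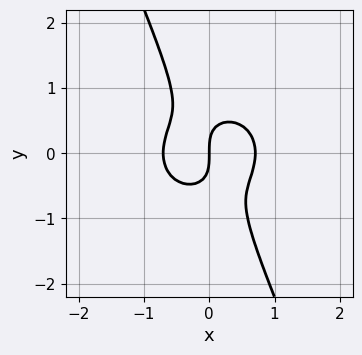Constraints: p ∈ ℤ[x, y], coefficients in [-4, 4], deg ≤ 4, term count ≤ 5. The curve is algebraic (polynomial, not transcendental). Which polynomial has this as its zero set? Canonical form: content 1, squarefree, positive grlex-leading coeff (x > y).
2*x^3 + 2*x*y^2 + y^3 - x

1. The degree is 3 — a generic line meets the curve in up to 3 points.
2. Observable constraints: one y-axis crossing is at y = 0; it crosses the x-axis at the gridline x = 0.
3. Putting this together gives p.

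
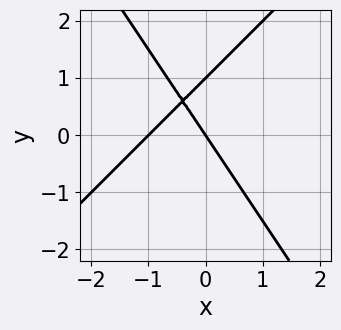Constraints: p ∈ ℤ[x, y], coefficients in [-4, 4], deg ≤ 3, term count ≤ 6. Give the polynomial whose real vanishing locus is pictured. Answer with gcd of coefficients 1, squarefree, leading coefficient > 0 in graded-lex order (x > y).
3*x^2 - x*y - 2*y^2 + 3*x + 2*y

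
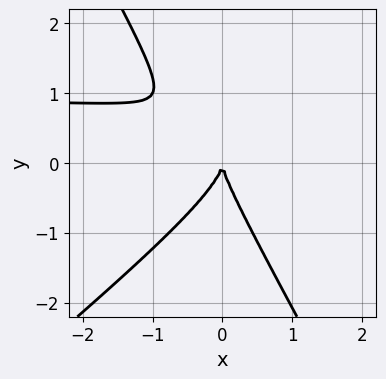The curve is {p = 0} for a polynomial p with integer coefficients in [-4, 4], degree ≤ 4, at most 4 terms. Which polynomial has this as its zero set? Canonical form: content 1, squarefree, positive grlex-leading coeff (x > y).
(a) Degree: a generic line meets the curve in up to 3 points, so deg p = 3.
(b) Checking where it meets the axes: it crosses the x-axis at the gridline x = 0; it meets the y-axis at y = 0 (among the integer gridlines).
(c) Assembling these constraints gives the stated polynomial.

3*x^2*y - 2*x*y^2 - 2*y^3 - 3*x^2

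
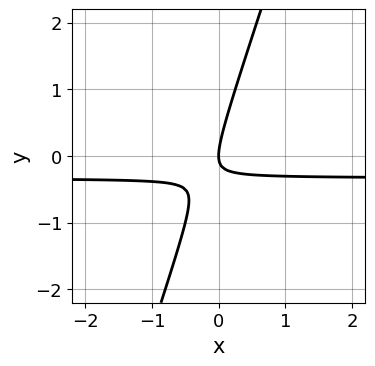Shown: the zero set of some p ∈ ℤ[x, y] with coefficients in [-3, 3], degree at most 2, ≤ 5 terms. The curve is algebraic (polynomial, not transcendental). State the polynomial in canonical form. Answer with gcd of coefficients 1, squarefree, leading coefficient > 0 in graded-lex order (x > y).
3*x*y - y^2 + x

(a) The degree is 2 — no degree-1 curve has this shape.
(b) Against the integer gridlines: it meets the y-axis at y = 0 (among the integer gridlines); it meets the x-axis at x = 0 (among the integer gridlines).
(c) Assembling these constraints gives the stated polynomial.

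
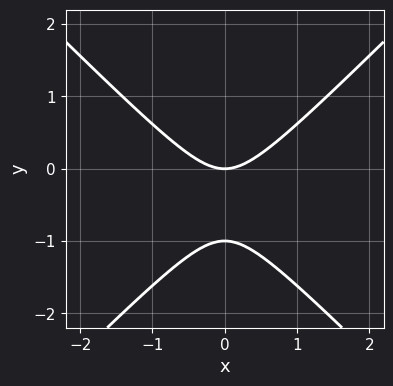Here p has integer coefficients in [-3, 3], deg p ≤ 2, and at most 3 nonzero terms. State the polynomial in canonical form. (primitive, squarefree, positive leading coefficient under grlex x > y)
The degree is 2 — a generic line meets the curve in up to 2 points.
Symmetries: mirror symmetry x ↦ −x ⇒ only even powers of x.
Checking where it meets the axes: it meets the x-axis at x = 0 (among the integer gridlines); the y-axis gridline crossings are at y ∈ {-1, 0}.
Together with the visible shape, these determine p as stated.

x^2 - y^2 - y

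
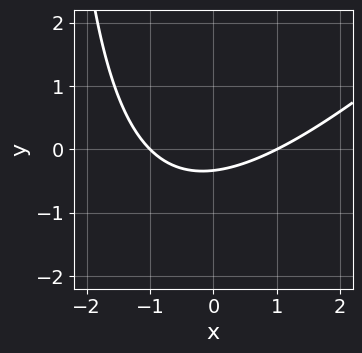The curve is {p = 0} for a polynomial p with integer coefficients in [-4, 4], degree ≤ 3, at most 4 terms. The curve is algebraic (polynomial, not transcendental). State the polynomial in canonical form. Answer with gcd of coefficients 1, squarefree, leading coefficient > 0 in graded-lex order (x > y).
Degree: the shape is more complex than any degree-1 curve, so deg p = 2.
From the axis intercepts and sections: the x-axis gridline crossings are at x ∈ {-1, 1}.
Solving for integer coefficients yields p as stated.

x^2 - x*y - 3*y - 1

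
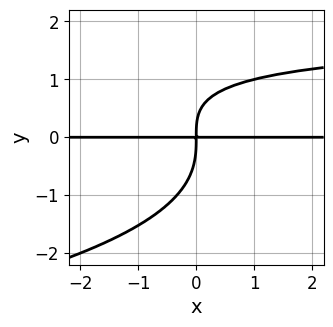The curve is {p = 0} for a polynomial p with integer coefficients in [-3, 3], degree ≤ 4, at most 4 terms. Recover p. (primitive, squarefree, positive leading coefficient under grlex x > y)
y^4 + x*y^2 - 2*x*y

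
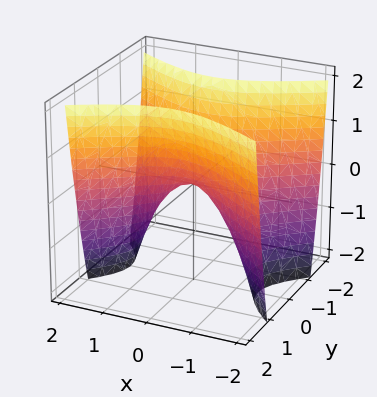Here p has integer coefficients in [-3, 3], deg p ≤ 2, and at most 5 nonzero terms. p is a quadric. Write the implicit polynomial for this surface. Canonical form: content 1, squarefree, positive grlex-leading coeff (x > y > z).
The degree is 2 — a saddle surface; a quadric.
Symmetries: it's symmetric under x → −x, forcing even powers of x; mirror symmetry y ↦ −y ⇒ only even powers of y.
Observable constraints: it meets the y-axis at y = 0 (among the integer gridlines); one x-axis crossing is at x = 0; one z-axis crossing is at z = 0.
The integer polynomial consistent with all of this is the stated p.

x^2 - 2*y^2 + z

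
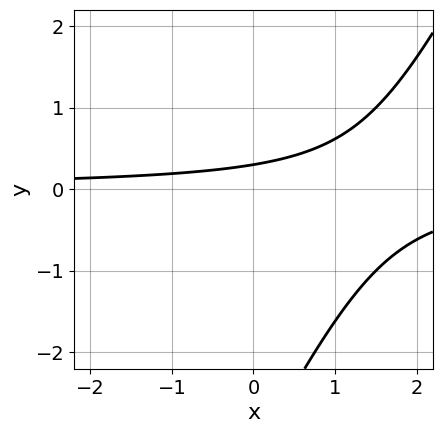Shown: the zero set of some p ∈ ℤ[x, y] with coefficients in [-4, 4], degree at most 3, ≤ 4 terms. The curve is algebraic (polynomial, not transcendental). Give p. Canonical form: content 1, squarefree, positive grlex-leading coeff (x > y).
deg p = 2. A generic line meets the curve in up to 2 points.
Checking where it meets the axes: it misses every integer gridline on the x-axis.
Fitting integer coefficients to these (and the overall shape) gives p.

2*x*y - y^2 - 3*y + 1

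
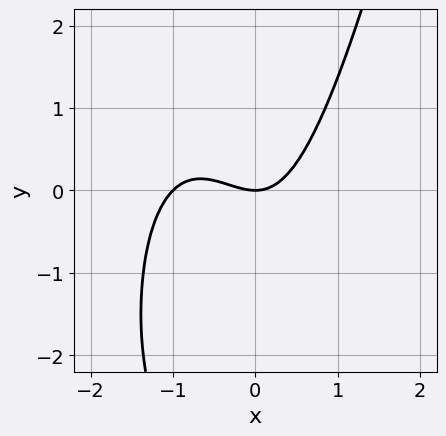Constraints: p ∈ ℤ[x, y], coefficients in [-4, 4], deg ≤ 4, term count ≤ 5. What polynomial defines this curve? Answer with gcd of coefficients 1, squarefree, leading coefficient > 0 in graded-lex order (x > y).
3*x^3 + 3*x^2 - y^2 - 3*y

(a) Degree: no degree-2 curve has this shape, so deg p = 3.
(b) From the visible intercepts: the x-axis gridline crossings are at x ∈ {-1, 0}; it meets the y-axis at y = 0 (among the integer gridlines).
(c) These observations pin down the coefficients.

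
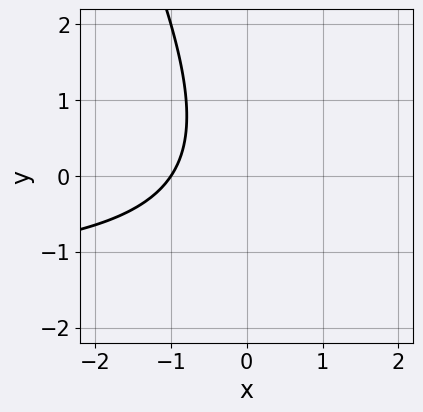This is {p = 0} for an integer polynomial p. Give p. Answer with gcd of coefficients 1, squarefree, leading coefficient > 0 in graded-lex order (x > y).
2*x*y + y^2 + 3*x + 3

(a) The degree is 2 — the shape is more complex than any degree-1 curve.
(b) Checking where it meets the axes: the curve avoids every integer y-axis point in the box; it crosses the x-axis at the gridline x = -1.
(c) Assembling these constraints gives the stated polynomial.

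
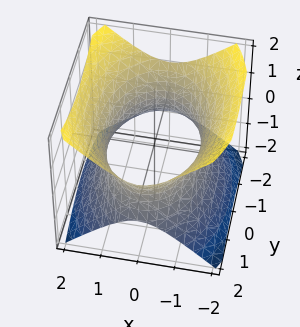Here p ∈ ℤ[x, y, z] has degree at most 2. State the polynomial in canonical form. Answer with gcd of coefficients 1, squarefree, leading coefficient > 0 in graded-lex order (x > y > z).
2*x^2 + y^2 - 2*z^2 - 3

1. Degree: one connected sheet with a waist; a quadric, so deg p = 2.
2. Symmetries: it's symmetric under z → −z, forcing even powers of z; mirror symmetry y ↦ −y ⇒ only even powers of y; it's symmetric under x → −x, forcing even powers of x.
3. Observable constraints: no z-intercept at any integer in the box.
4. Fitting integer coefficients to these (and the overall shape) gives p.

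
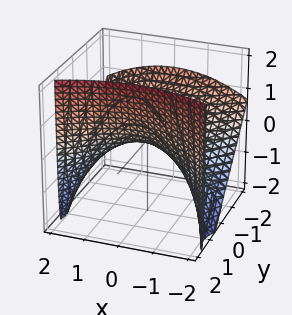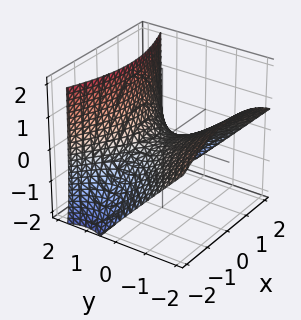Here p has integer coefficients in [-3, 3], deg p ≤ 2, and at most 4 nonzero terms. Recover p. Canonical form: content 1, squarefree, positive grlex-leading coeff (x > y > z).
deg p = 2.
Observable constraints: it crosses the z-axis at the gridline z = 0; it meets the x-axis at x = 0 (among the integer gridlines); it crosses the y-axis at the gridline y = 0.
These observations pin down the coefficients.

x^2 - 2*y^2 - 2*y*z + 3*z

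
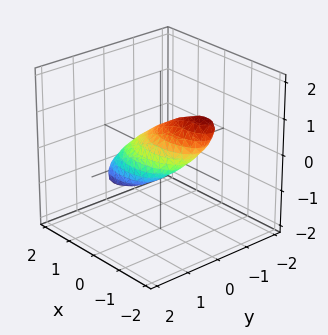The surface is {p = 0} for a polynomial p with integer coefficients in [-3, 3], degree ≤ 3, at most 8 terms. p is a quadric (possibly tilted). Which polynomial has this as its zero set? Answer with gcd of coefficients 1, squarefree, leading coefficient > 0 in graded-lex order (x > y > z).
Degree: a generic line meets the surface in up to 2 points, so deg p = 2.
From the axis intercepts and sections: the x-axis gridline crossings are at x ∈ {-1, 1}.
Putting this together gives p.

x^2 + 2*x*z + 3*y^2 + 2*y*z + 2*z^2 - 1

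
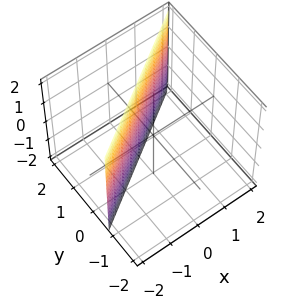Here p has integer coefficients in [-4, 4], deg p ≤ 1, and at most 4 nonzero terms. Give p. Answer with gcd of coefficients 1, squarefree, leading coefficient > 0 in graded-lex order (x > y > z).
2*x - 3*y + 2

1. Degree: every cross-section is a straight line — this is a plane, so deg p = 1.
2. Observable constraints: it misses every integer gridline on the z-axis; it meets the x-axis at x = -1 (among the integer gridlines).
3. These observations pin down the coefficients.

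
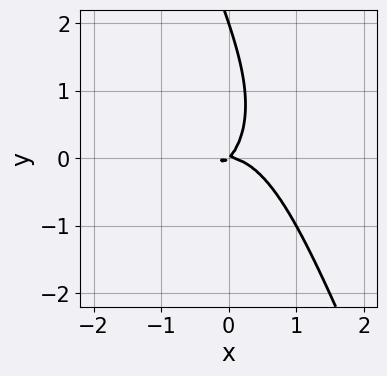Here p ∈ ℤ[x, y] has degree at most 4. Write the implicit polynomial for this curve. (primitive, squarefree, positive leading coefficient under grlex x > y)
The degree is 3 — no degree-2 curve has this shape.
Reading off the gridlines: it crosses the x-axis at the gridline x = 0; among the integer gridlines, it crosses the y-axis at y ∈ {0, 2}.
Together with the visible shape, these determine p as stated.

3*x^3 + 2*x*y^2 + y^3 + 2*x*y - 2*y^2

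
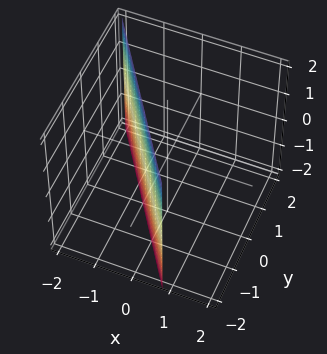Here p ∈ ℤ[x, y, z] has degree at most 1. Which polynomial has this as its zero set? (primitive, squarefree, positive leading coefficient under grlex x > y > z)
3*x + 2*y + 2

(a) Degree: the surface is flat (a plane), so deg p = 1.
(b) Checking where it meets the axes: it meets the y-axis at y = -1 (among the integer gridlines); no z-intercept at any integer in the box.
(c) These observations pin down the coefficients.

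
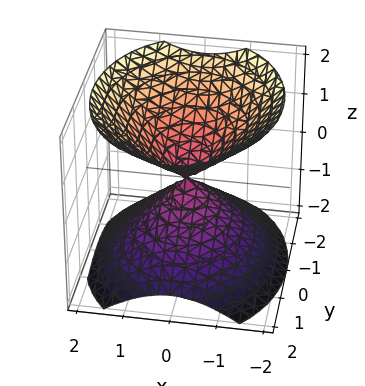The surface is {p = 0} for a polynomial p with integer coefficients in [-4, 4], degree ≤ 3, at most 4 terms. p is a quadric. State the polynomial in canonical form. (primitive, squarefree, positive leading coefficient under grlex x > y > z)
3*x^2 + 2*y^2 - 3*z^2

(a) The picture has 2 separate pieces. Treating them together as one polynomial.
(b) deg p = 2. A double cone through the origin; a quadric.
(c) Symmetries: the x ↦ −x reflection is a symmetry, so x appears only in even powers; mirror symmetry y ↦ −y ⇒ only even powers of y; the z ↦ −z reflection is a symmetry, so z appears only in even powers.
(d) Checking where it meets the axes: it meets the z-axis at z = 0 (among the integer gridlines); it crosses the x-axis at the gridline x = 0; it crosses the y-axis at the gridline y = 0.
(e) Matching integer coefficients to the picture gives p.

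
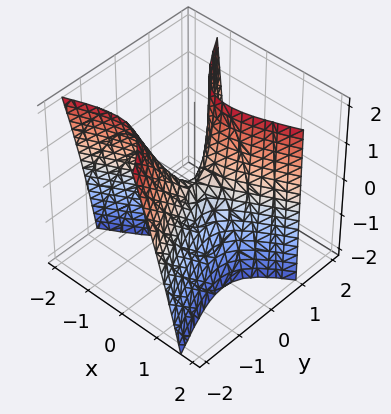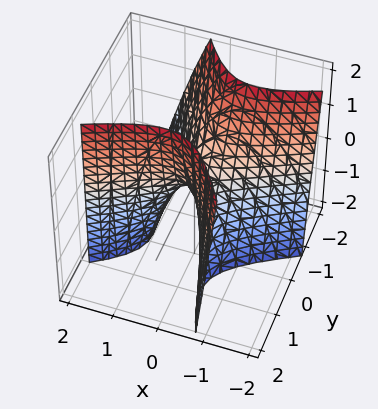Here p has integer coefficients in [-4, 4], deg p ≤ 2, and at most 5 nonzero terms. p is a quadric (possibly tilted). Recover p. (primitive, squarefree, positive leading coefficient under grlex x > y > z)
2*x^2 - 3*x*y - 2*y^2 - y*z + z

First, deg p = 2.
Next, from the axis intercepts and sections: it crosses the x-axis at the gridline x = 0; one y-axis crossing is at y = 0; it meets the z-axis at z = 0 (among the integer gridlines).
Finally, these observations pin down the coefficients.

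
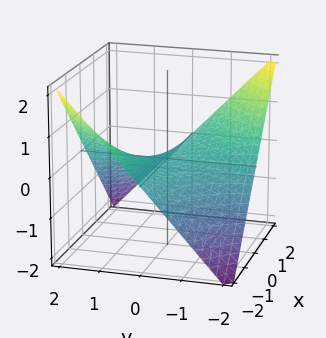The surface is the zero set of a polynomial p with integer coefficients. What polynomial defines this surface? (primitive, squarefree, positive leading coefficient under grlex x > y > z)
x*y + 2*z

Degree: a hyperbolic paraboloid; a quadric, so deg p = 2.
From the axis intercepts and sections: the visible y-axis segment lies entirely on the surface; the visible x-axis segment lies entirely on the surface; it meets the z-axis at z = 0 (among the integer gridlines).
The integer polynomial consistent with all of this is the stated p.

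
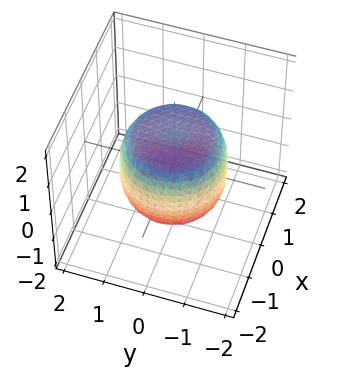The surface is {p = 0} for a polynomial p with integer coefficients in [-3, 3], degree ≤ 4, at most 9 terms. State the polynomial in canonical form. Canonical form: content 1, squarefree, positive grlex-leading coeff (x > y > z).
x^4 + 2*x^2*y^2 + y^4 - x^2 - y^2 + z^2 - 1

1. The degree is 4 — the shape is more complex than any degree-3 surface.
2. Symmetries: the z-axis is an axis of rotation, so x and y enter only as x² + y².
3. From the visible intercepts: a circular section at z = 0 has radius between 1 and 2; among the integer gridlines, it crosses the z-axis at z ∈ {-1, 1}.
4. Matching integer coefficients to the picture gives p.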